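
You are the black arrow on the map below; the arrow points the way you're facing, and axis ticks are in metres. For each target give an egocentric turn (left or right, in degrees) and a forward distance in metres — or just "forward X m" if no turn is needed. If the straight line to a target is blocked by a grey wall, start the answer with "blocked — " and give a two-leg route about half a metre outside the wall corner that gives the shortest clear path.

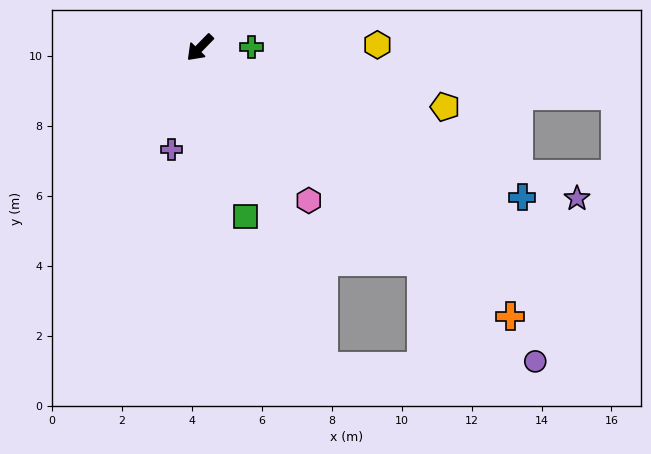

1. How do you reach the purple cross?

turn left 29°, forward 3.0 m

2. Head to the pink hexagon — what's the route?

turn left 80°, forward 5.4 m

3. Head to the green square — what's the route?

turn left 59°, forward 5.0 m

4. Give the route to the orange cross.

turn left 93°, forward 11.7 m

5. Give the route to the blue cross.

turn left 109°, forward 10.2 m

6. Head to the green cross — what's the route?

turn left 135°, forward 1.5 m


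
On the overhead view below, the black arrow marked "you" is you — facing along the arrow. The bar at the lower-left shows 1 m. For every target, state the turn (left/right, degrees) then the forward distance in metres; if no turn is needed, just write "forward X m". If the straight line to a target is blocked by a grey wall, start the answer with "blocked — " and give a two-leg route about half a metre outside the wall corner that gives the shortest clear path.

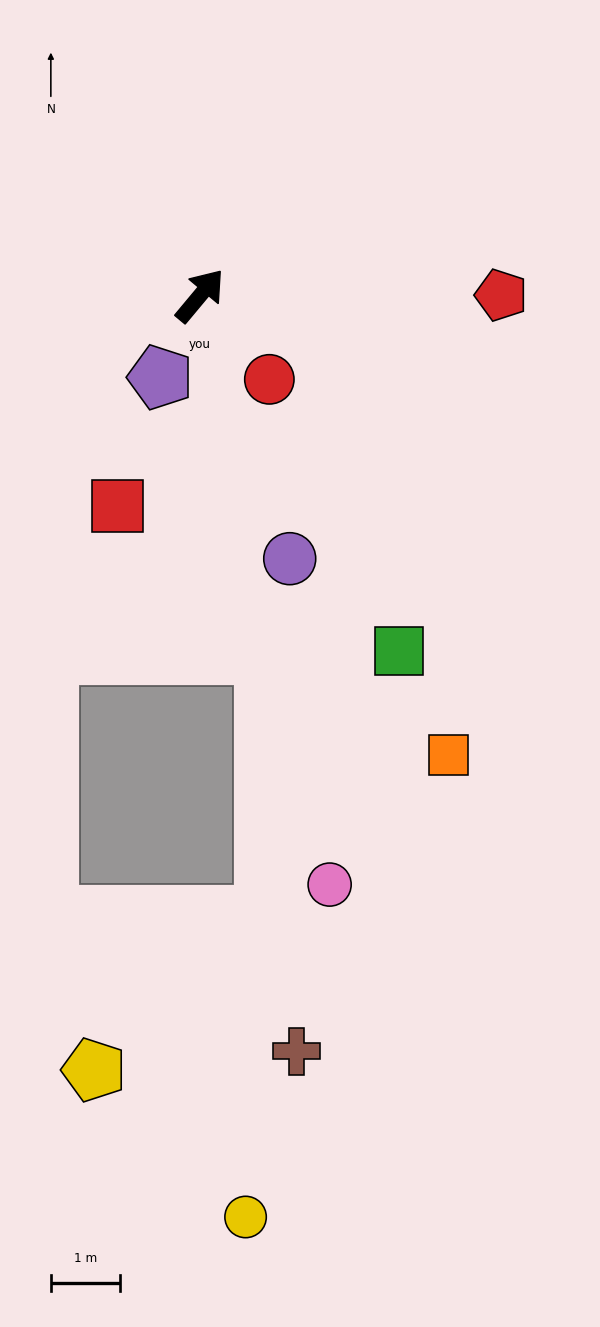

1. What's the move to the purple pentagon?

turn right 166°, forward 1.3 m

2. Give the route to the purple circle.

turn right 121°, forward 4.0 m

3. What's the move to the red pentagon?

turn right 50°, forward 4.4 m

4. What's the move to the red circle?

turn right 101°, forward 1.6 m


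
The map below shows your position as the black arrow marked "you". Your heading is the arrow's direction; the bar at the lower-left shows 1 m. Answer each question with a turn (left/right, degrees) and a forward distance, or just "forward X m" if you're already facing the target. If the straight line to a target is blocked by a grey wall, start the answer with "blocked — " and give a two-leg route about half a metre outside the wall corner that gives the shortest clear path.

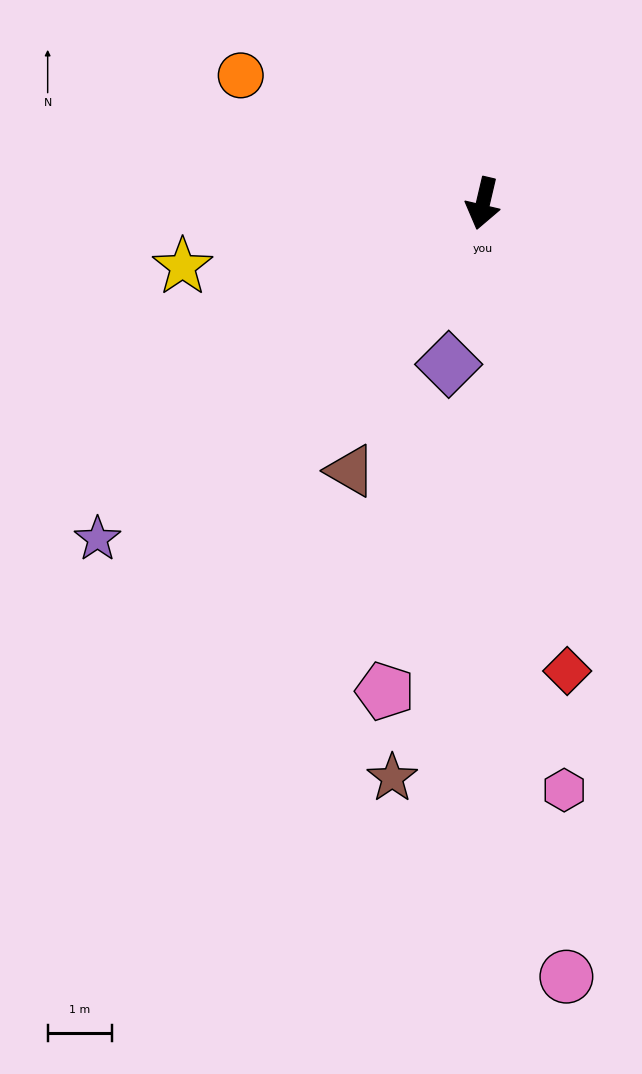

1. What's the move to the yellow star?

turn right 65°, forward 4.7 m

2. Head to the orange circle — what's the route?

turn right 105°, forward 4.2 m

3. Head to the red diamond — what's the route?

turn left 23°, forward 7.3 m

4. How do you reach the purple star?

turn right 36°, forward 7.9 m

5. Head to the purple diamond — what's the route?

forward 2.5 m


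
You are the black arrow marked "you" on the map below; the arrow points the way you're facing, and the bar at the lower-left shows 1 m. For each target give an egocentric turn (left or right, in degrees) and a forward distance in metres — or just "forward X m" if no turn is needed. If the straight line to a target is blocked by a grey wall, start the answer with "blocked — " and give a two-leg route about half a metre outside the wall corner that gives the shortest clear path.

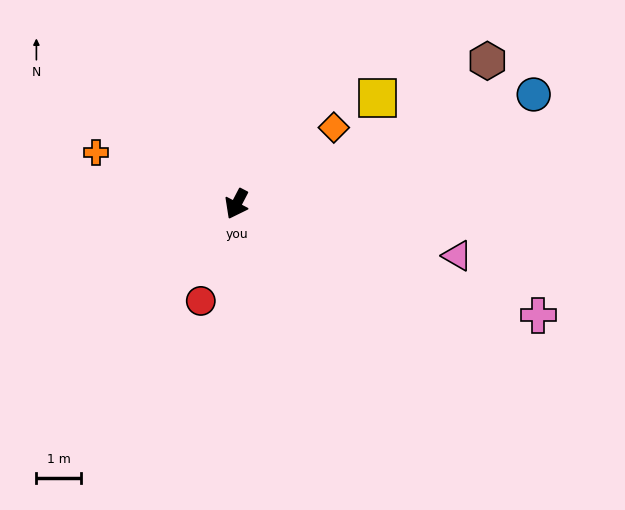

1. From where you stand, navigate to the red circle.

turn left 7°, forward 2.3 m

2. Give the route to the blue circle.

turn left 138°, forward 7.2 m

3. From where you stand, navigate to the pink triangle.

turn left 104°, forward 5.1 m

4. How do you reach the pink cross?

turn left 97°, forward 7.3 m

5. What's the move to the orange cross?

turn right 83°, forward 3.4 m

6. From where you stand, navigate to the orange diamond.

turn left 156°, forward 2.8 m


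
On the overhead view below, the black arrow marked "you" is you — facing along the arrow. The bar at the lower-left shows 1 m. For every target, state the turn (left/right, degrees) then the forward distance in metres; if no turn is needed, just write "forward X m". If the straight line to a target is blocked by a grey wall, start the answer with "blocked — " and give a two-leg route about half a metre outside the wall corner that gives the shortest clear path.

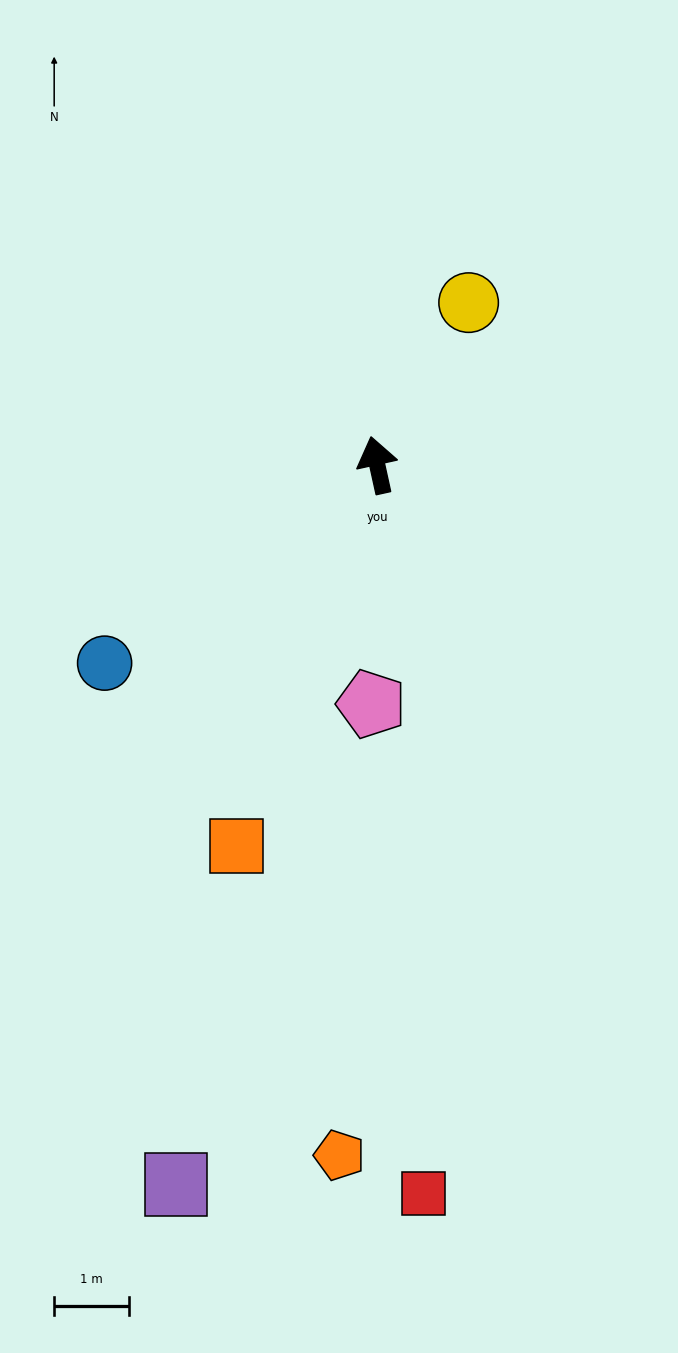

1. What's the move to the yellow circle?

turn right 42°, forward 2.5 m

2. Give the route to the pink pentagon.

turn left 166°, forward 3.2 m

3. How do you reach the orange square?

turn left 147°, forward 5.4 m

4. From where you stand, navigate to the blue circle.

turn left 114°, forward 4.5 m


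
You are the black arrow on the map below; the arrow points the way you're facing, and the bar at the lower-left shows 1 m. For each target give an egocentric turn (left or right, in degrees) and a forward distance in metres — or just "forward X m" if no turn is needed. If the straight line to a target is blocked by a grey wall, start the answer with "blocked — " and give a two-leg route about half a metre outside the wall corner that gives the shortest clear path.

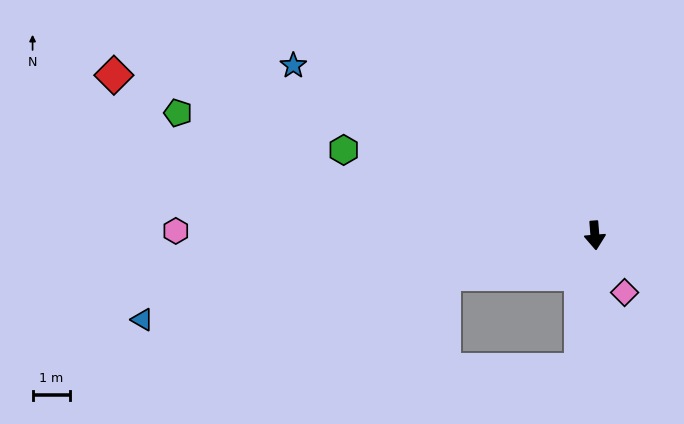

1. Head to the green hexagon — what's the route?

turn right 113°, forward 7.1 m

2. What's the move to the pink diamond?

turn left 23°, forward 1.7 m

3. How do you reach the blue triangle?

turn right 84°, forward 12.3 m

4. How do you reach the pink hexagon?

turn right 95°, forward 11.2 m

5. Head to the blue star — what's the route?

turn right 124°, forward 9.2 m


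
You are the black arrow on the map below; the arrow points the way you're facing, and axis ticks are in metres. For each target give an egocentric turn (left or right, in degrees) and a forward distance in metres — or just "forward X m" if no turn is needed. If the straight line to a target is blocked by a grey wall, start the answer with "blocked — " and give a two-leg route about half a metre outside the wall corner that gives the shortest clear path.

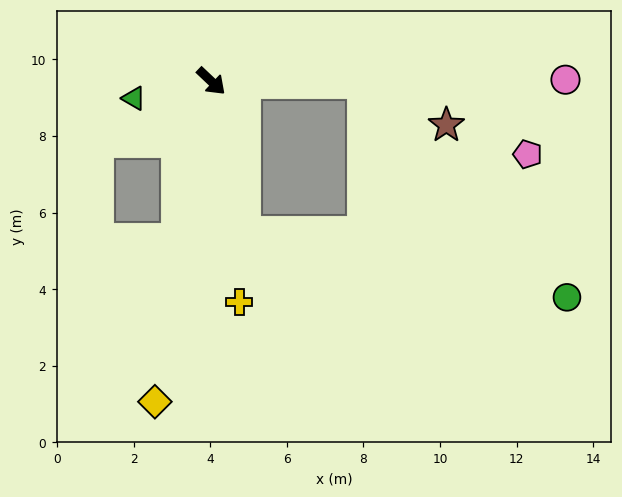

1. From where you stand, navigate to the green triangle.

turn right 124°, forward 2.1 m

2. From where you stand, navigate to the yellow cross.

turn right 39°, forward 5.8 m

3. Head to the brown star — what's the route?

blocked — turn left 43°, forward 4.0 m, then turn right 26°, forward 2.4 m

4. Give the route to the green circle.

blocked — turn left 43°, forward 4.0 m, then turn right 46°, forward 7.7 m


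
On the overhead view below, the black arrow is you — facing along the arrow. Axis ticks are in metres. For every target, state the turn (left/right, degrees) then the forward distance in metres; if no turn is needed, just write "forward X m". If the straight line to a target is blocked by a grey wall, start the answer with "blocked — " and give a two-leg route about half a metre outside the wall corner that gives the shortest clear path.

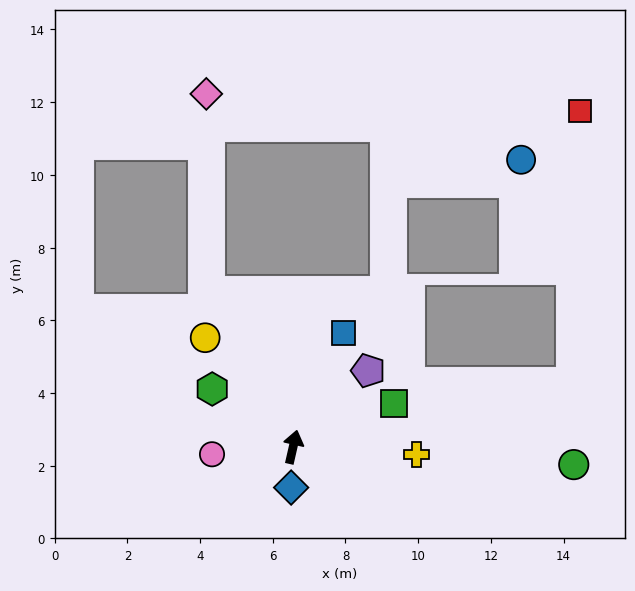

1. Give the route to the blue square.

turn right 11°, forward 3.4 m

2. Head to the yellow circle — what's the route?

turn left 52°, forward 3.9 m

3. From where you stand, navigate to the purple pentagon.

turn right 32°, forward 2.9 m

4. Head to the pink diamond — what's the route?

blocked — turn left 41°, forward 4.9 m, then turn right 27°, forward 5.4 m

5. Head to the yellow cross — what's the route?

turn right 81°, forward 3.4 m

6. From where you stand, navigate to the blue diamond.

turn right 170°, forward 1.1 m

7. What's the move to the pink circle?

turn left 108°, forward 2.2 m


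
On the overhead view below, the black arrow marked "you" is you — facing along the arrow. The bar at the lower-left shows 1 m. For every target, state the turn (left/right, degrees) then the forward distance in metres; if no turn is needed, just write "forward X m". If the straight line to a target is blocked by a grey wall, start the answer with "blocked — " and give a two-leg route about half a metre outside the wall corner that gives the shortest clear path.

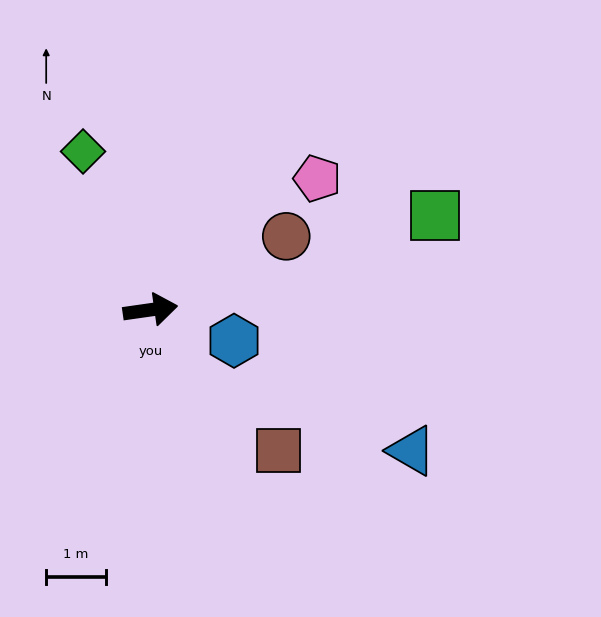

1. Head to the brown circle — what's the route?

turn left 20°, forward 2.6 m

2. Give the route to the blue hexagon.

turn right 28°, forward 1.5 m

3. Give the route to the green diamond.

turn left 105°, forward 2.9 m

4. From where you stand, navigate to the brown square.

turn right 56°, forward 3.2 m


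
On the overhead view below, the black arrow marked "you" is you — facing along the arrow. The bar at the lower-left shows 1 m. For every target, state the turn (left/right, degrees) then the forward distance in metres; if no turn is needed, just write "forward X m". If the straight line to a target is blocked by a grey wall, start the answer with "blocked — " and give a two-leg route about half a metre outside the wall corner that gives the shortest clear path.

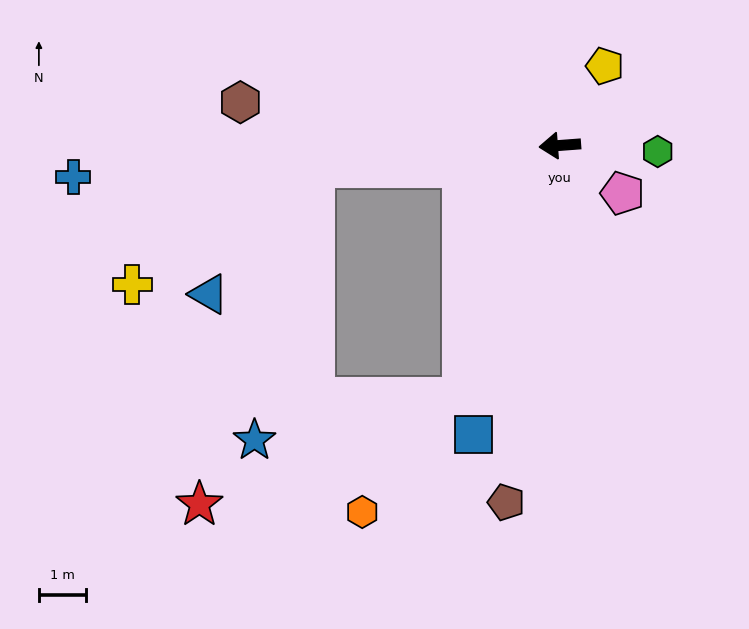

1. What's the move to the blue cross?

forward 10.3 m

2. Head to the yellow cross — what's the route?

blocked — forward 5.2 m, then turn left 28°, forward 4.6 m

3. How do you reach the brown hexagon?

turn right 12°, forward 6.8 m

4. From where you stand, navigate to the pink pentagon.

turn left 138°, forward 1.7 m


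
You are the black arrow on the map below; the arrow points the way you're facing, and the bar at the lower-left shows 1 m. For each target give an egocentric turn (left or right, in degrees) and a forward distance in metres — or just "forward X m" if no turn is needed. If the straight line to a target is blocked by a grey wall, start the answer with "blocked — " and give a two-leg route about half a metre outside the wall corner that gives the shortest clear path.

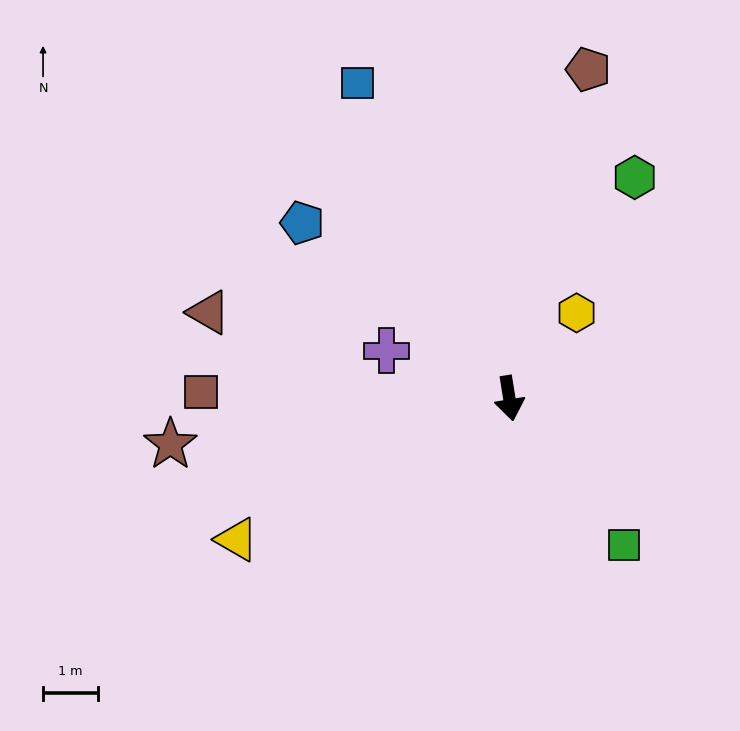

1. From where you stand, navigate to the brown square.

turn right 100°, forward 5.6 m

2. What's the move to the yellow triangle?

turn right 72°, forward 5.6 m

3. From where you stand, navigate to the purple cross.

turn right 120°, forward 2.4 m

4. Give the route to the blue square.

turn right 163°, forward 6.4 m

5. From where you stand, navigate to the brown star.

turn right 91°, forward 6.3 m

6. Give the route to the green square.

turn left 29°, forward 3.4 m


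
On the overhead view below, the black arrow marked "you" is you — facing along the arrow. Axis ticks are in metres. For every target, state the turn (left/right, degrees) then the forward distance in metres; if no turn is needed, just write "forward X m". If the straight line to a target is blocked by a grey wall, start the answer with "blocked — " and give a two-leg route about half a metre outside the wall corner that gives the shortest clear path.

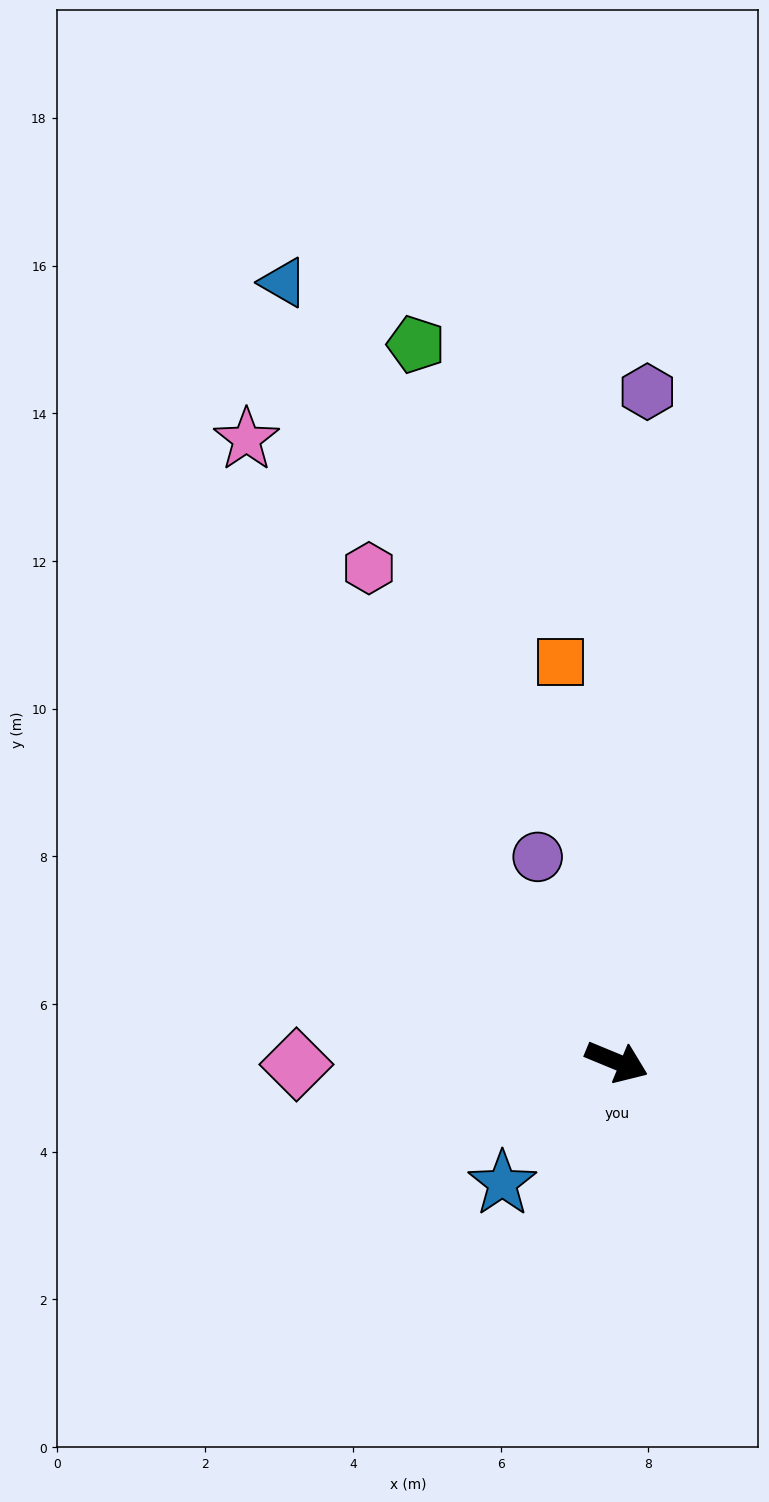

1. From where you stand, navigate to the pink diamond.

turn right 157°, forward 4.3 m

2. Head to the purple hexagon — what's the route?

turn left 110°, forward 9.1 m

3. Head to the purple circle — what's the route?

turn left 134°, forward 3.0 m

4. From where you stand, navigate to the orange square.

turn left 120°, forward 5.5 m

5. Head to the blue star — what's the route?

turn right 111°, forward 2.3 m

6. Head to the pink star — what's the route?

turn left 143°, forward 9.8 m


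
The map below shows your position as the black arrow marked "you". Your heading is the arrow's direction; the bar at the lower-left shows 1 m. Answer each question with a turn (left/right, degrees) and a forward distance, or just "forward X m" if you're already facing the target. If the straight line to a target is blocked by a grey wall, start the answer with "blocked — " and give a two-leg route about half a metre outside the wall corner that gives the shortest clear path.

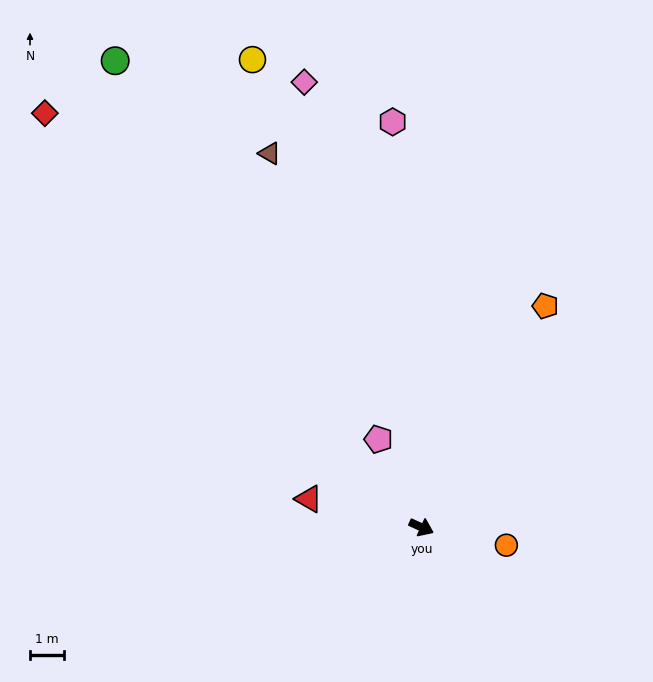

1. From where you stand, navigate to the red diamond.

turn left 157°, forward 16.6 m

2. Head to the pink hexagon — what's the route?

turn left 118°, forward 12.0 m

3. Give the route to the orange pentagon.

turn left 85°, forward 7.5 m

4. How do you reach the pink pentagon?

turn left 140°, forward 2.9 m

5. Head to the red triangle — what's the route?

turn right 170°, forward 3.4 m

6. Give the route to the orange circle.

turn left 12°, forward 2.6 m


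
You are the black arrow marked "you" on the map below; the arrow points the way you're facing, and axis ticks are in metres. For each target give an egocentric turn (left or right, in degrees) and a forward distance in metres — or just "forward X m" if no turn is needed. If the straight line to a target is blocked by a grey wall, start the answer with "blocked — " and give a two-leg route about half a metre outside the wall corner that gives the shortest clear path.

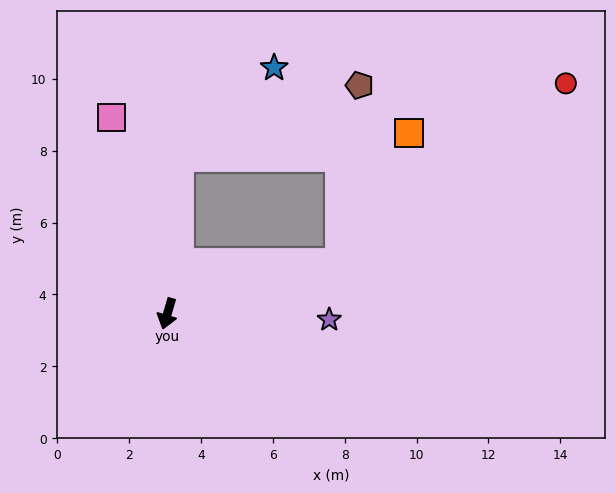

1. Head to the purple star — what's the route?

turn left 104°, forward 4.5 m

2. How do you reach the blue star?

blocked — turn right 168°, forward 4.4 m, then turn right 42°, forward 3.6 m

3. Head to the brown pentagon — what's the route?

blocked — turn right 168°, forward 4.4 m, then turn right 64°, forward 5.4 m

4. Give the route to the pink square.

turn right 148°, forward 5.7 m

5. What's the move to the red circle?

blocked — turn left 123°, forward 5.0 m, then turn left 22°, forward 8.0 m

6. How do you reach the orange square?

blocked — turn left 123°, forward 5.0 m, then turn left 46°, forward 4.1 m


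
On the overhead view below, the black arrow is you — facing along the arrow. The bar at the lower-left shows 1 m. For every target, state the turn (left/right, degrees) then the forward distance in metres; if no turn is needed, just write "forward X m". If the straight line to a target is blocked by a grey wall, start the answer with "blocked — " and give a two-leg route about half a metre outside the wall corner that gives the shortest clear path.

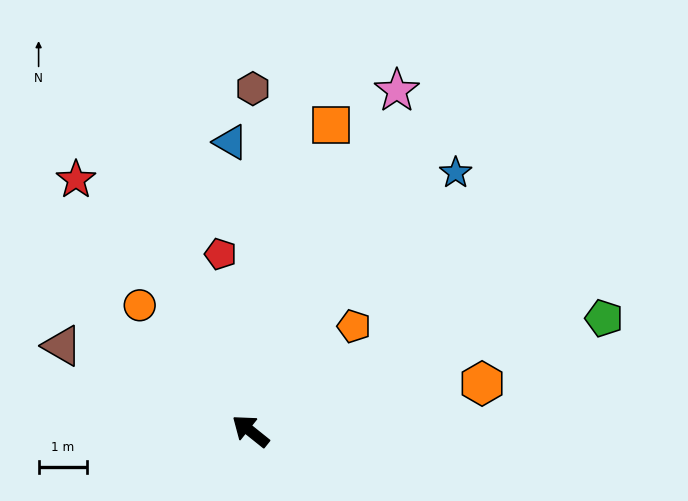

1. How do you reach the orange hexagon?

turn right 130°, forward 4.9 m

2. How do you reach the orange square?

turn right 66°, forward 6.5 m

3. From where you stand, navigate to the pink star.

turn right 75°, forward 7.7 m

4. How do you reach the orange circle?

turn right 10°, forward 3.5 m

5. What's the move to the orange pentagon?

turn right 96°, forward 3.0 m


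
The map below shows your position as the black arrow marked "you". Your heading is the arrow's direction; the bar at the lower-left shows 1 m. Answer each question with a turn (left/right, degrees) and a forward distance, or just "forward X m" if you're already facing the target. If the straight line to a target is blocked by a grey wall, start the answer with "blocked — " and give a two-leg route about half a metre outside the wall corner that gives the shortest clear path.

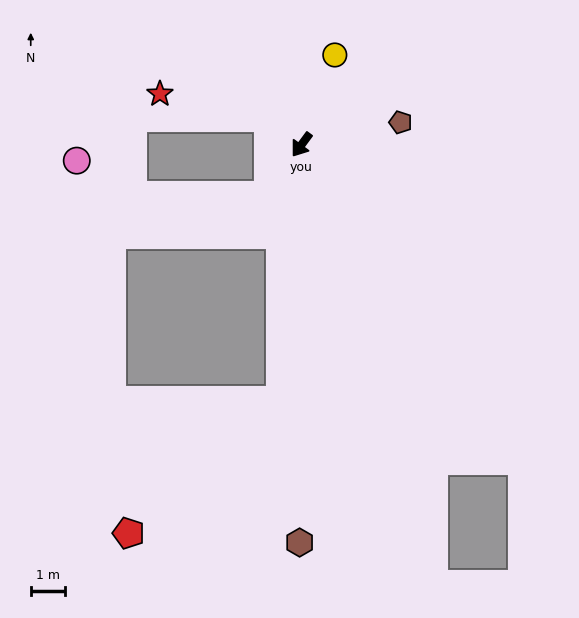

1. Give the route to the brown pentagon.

turn left 139°, forward 2.9 m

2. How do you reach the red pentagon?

blocked — turn left 32°, forward 7.4 m, then turn right 45°, forward 5.8 m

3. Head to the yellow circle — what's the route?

turn right 164°, forward 2.8 m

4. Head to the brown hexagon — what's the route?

turn left 36°, forward 11.5 m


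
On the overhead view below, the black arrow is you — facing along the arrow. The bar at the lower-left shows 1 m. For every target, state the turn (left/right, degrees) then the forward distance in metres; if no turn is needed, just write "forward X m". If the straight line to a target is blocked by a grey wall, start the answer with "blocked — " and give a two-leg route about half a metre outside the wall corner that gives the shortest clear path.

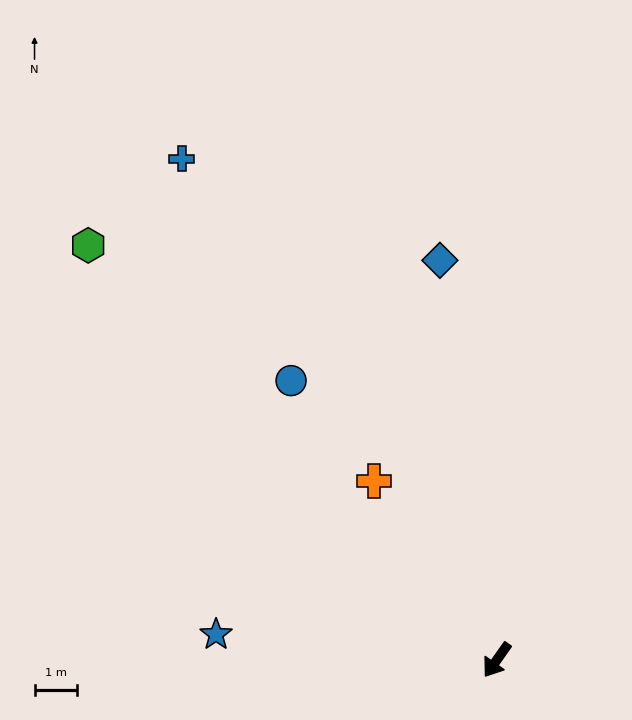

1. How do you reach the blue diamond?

turn right 137°, forward 9.6 m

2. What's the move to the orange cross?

turn right 110°, forward 5.1 m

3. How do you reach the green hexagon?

turn right 100°, forward 13.8 m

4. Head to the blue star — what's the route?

turn right 60°, forward 6.7 m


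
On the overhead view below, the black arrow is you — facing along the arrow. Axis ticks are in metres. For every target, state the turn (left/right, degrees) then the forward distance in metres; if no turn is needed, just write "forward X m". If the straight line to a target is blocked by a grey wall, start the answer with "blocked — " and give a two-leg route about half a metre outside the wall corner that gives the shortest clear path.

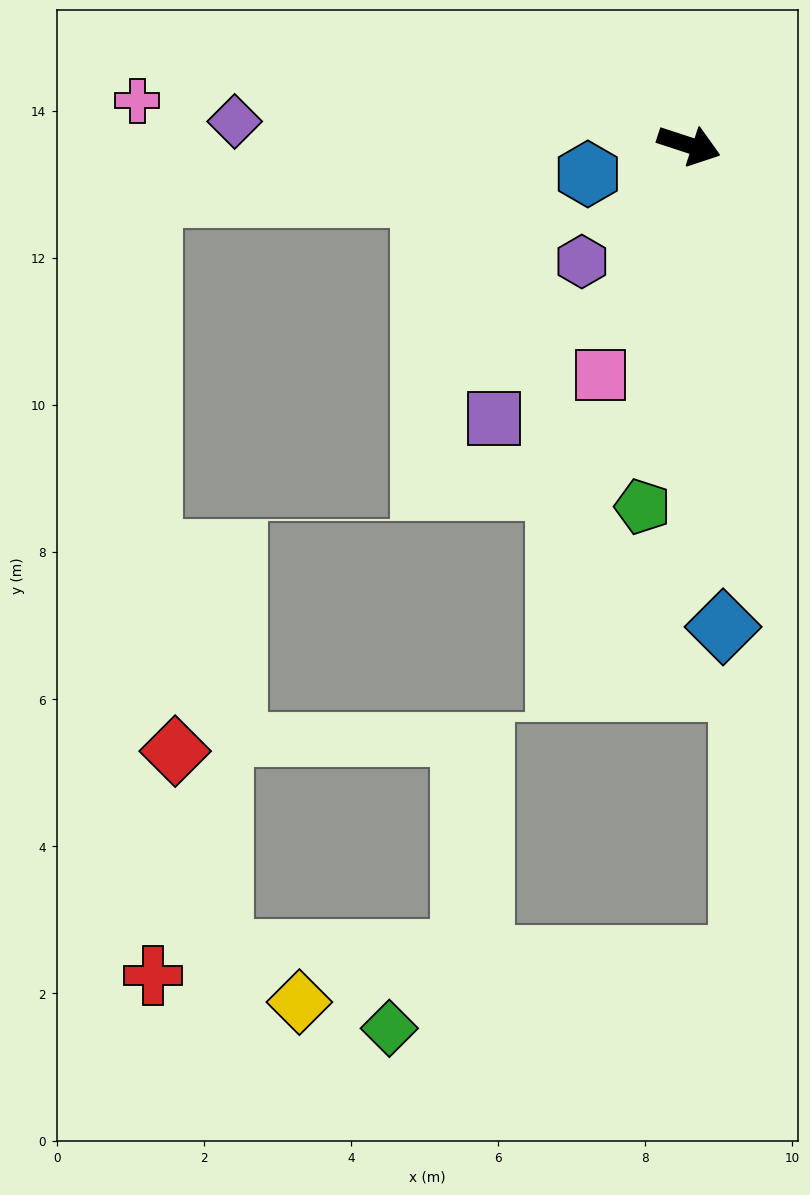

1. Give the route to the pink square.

turn right 93°, forward 3.3 m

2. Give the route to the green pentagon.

turn right 79°, forward 5.0 m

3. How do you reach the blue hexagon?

turn right 146°, forward 1.4 m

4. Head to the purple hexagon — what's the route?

turn right 115°, forward 2.2 m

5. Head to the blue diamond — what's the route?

turn right 68°, forward 6.6 m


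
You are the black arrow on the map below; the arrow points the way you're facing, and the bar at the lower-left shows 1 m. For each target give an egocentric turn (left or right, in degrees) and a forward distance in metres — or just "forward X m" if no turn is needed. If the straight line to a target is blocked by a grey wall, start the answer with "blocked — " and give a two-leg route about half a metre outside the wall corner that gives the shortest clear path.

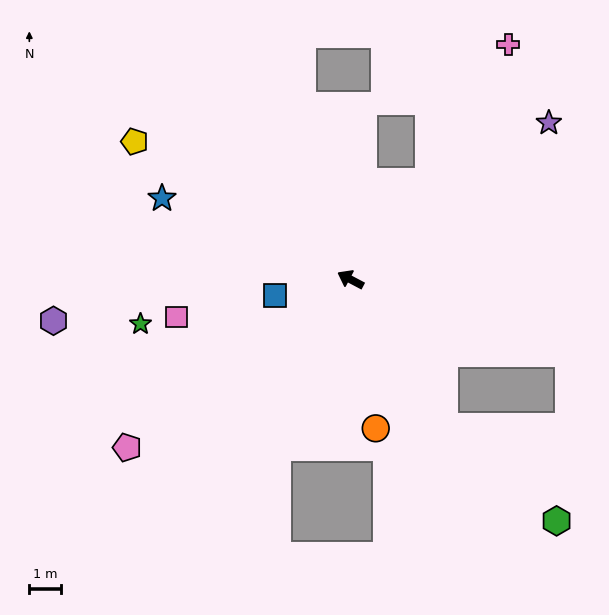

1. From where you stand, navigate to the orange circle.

turn left 127°, forward 4.7 m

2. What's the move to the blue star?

turn left 5°, forward 6.5 m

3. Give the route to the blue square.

turn left 40°, forward 2.4 m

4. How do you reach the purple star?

turn right 114°, forward 7.9 m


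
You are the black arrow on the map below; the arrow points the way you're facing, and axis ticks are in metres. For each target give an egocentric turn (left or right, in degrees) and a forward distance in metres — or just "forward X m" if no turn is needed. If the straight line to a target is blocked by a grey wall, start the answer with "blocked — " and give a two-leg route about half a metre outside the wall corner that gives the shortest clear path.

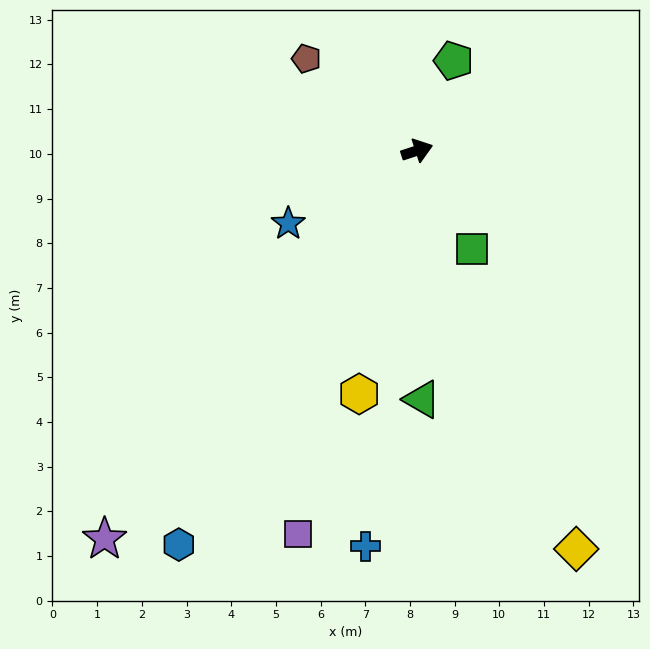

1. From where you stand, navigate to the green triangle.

turn right 107°, forward 5.6 m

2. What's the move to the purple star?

turn right 147°, forward 11.2 m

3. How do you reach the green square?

turn right 79°, forward 2.5 m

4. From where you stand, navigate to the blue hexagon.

turn right 139°, forward 10.3 m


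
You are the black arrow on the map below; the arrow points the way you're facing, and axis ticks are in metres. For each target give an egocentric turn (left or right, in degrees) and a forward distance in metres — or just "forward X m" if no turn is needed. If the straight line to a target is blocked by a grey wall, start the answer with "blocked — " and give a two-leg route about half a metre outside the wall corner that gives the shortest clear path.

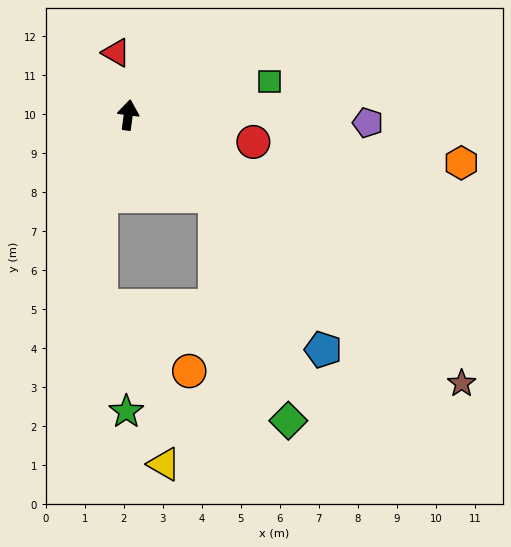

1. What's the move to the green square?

turn right 69°, forward 3.7 m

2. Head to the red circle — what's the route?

turn right 95°, forward 3.3 m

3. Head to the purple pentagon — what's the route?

turn right 84°, forward 6.1 m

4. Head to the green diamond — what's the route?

blocked — turn right 126°, forward 3.0 m, then turn right 28°, forward 6.1 m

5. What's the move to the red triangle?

turn left 18°, forward 1.6 m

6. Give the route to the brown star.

turn right 121°, forward 11.0 m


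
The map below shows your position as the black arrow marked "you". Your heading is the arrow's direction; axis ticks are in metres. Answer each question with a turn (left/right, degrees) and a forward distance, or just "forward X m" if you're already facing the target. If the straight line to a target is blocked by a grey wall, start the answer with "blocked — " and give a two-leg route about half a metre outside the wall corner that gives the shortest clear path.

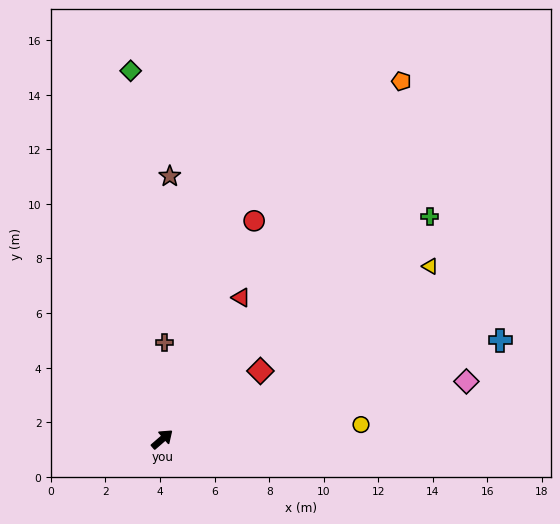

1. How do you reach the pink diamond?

turn right 30°, forward 11.3 m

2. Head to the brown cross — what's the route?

turn left 48°, forward 3.5 m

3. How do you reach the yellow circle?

turn right 37°, forward 7.3 m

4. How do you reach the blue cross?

turn right 24°, forward 12.9 m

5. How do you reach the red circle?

turn left 26°, forward 8.7 m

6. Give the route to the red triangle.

turn left 20°, forward 5.9 m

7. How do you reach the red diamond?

turn right 6°, forward 4.4 m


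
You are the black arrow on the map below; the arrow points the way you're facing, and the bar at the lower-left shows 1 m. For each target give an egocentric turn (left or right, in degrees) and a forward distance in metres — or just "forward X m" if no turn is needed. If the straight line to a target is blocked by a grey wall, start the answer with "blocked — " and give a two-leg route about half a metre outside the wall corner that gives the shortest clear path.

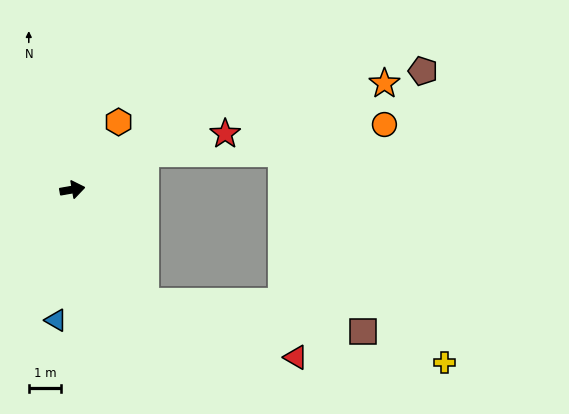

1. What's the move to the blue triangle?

turn right 107°, forward 4.1 m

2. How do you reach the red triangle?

blocked — turn right 67°, forward 4.1 m, then turn left 37°, forward 4.9 m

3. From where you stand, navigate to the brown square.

blocked — turn right 67°, forward 4.1 m, then turn left 49°, forward 6.7 m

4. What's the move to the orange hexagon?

turn left 46°, forward 2.5 m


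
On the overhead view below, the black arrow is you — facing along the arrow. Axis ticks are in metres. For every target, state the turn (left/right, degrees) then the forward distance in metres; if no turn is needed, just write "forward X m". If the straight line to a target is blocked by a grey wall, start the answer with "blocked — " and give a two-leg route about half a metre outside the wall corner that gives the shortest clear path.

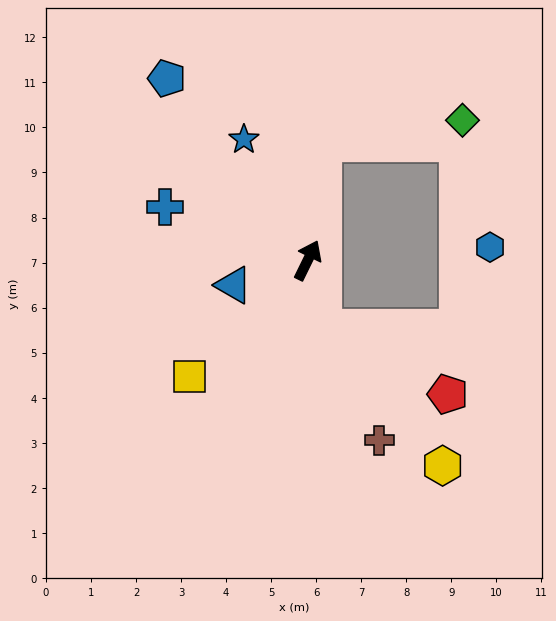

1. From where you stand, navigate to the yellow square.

turn left 161°, forward 3.7 m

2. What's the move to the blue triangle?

turn left 135°, forward 1.7 m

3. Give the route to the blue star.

turn left 54°, forward 3.0 m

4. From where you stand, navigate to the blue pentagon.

turn left 64°, forward 5.1 m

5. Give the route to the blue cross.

turn left 96°, forward 3.4 m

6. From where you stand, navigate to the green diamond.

blocked — turn left 19°, forward 2.6 m, then turn right 74°, forward 3.1 m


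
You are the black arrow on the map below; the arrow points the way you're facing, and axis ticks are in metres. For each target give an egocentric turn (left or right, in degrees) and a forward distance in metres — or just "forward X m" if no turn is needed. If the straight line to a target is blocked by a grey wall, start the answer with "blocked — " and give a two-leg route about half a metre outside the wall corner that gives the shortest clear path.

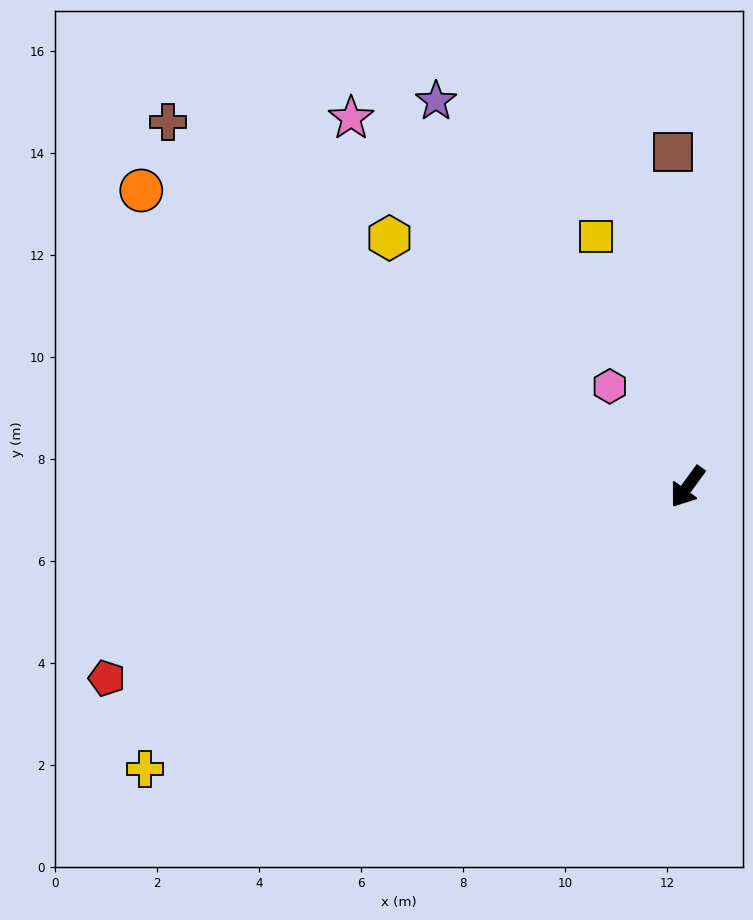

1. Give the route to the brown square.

turn right 141°, forward 6.6 m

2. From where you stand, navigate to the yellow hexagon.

turn right 94°, forward 7.6 m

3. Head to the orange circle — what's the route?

turn right 82°, forward 12.2 m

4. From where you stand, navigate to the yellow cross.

turn right 26°, forward 12.0 m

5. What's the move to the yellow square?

turn right 124°, forward 5.2 m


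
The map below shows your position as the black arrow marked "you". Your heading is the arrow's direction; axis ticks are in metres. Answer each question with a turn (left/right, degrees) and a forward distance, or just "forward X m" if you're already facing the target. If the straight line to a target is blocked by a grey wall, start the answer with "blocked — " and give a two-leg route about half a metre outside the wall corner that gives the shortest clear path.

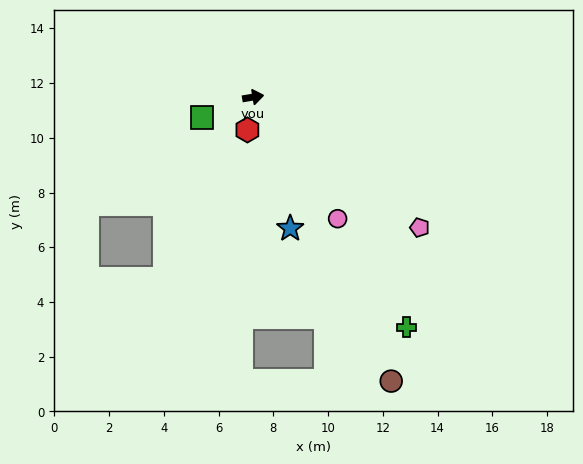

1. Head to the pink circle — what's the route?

turn right 65°, forward 5.4 m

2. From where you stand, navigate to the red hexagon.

turn right 109°, forward 1.2 m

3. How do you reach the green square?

turn right 168°, forward 2.0 m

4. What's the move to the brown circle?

turn right 74°, forward 11.5 m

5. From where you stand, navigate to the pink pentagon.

turn right 48°, forward 7.7 m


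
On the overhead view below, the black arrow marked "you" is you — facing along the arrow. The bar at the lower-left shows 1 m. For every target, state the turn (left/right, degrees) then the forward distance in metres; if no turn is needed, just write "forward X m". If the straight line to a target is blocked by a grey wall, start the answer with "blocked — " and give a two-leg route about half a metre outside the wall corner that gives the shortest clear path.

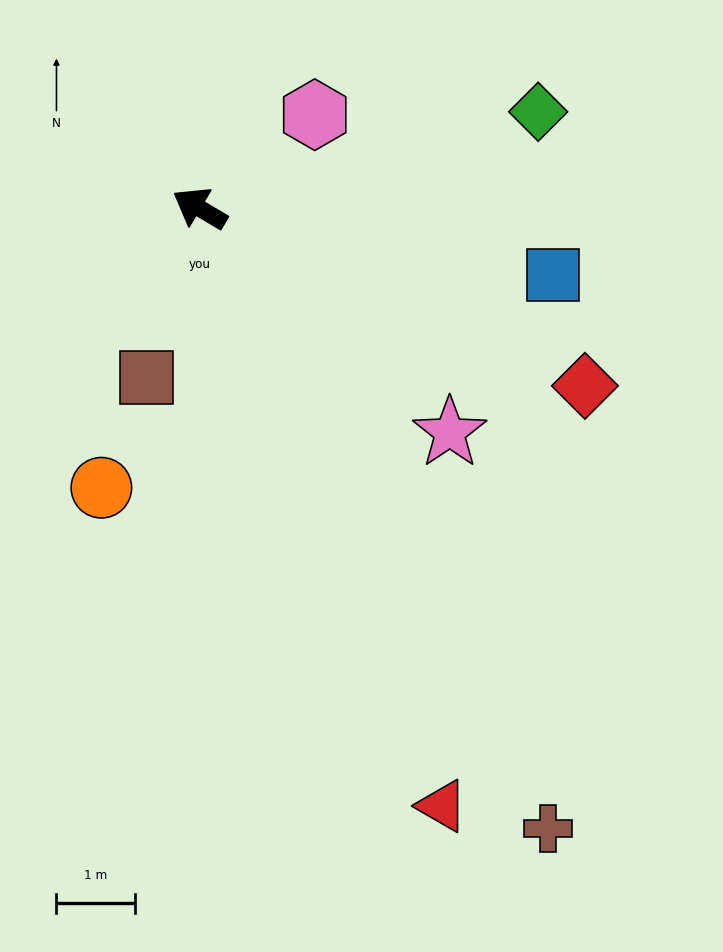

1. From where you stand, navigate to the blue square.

turn right 160°, forward 4.6 m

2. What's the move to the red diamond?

turn right 174°, forward 5.4 m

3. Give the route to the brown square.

turn left 103°, forward 2.3 m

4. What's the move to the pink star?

turn left 169°, forward 4.3 m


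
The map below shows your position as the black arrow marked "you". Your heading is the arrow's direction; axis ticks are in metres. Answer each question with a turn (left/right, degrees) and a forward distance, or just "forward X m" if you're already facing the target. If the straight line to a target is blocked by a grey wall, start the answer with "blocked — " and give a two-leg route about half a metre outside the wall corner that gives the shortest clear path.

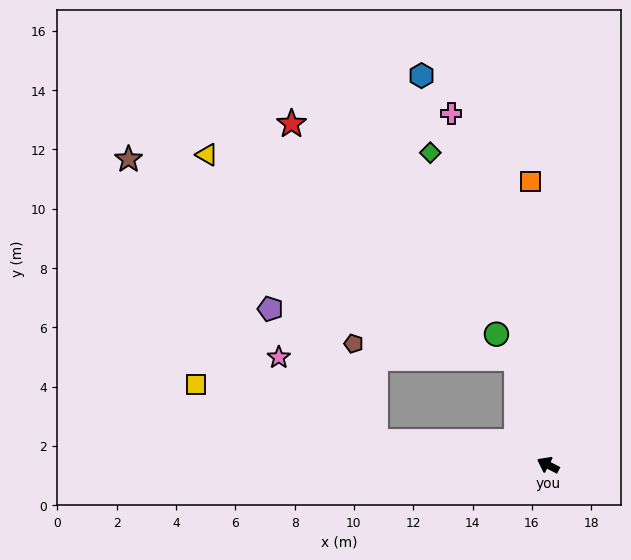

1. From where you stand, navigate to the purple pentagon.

blocked — turn left 20°, forward 5.9 m, then turn right 44°, forward 5.7 m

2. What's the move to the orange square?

turn right 59°, forward 9.6 m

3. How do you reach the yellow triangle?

blocked — turn left 20°, forward 5.9 m, then turn right 52°, forward 11.2 m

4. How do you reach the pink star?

blocked — turn left 20°, forward 5.9 m, then turn right 34°, forward 4.3 m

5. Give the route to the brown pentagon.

blocked — turn right 46°, forward 3.7 m, then turn left 68°, forward 5.5 m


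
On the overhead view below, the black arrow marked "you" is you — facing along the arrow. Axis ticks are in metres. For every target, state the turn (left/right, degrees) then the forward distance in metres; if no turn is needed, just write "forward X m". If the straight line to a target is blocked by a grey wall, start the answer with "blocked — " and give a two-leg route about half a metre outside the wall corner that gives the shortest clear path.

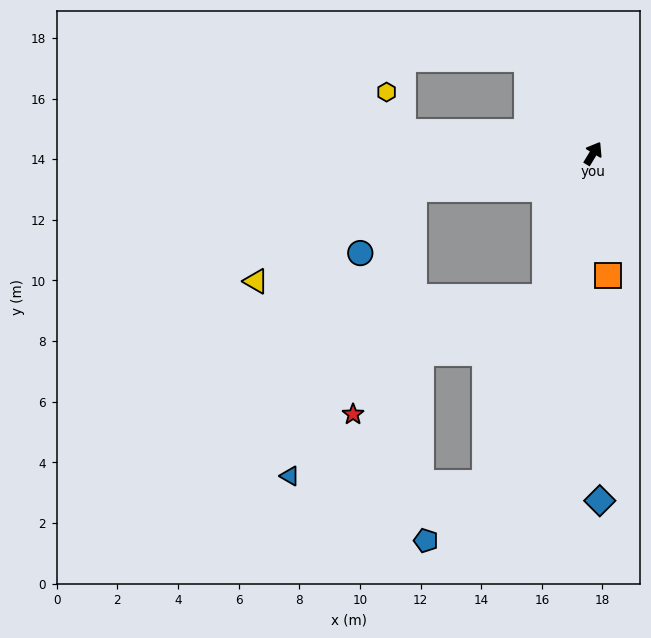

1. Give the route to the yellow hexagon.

blocked — turn left 115°, forward 6.3 m, then turn right 61°, forward 1.4 m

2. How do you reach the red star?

blocked — turn left 133°, forward 6.0 m, then turn left 63°, forward 7.7 m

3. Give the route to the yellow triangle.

blocked — turn left 133°, forward 6.0 m, then turn left 18°, forward 6.0 m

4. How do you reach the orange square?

turn right 142°, forward 4.1 m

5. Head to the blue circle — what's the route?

blocked — turn left 133°, forward 6.0 m, then turn left 38°, forward 2.7 m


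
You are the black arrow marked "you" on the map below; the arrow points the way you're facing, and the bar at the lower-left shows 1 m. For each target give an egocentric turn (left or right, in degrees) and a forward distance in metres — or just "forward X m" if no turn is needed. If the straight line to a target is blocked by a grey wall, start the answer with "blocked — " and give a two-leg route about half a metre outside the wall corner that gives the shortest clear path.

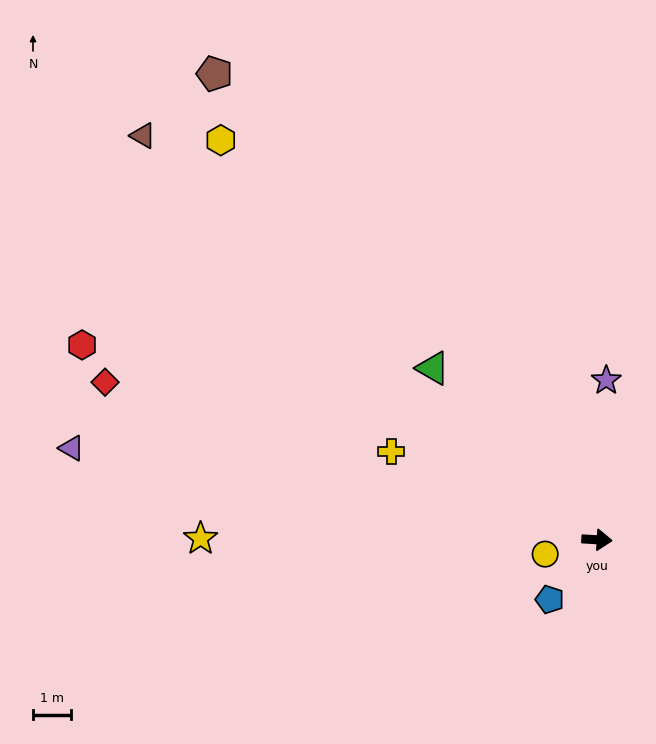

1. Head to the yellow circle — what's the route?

turn right 161°, forward 1.4 m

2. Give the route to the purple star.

turn left 90°, forward 4.2 m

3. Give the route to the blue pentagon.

turn right 125°, forward 2.0 m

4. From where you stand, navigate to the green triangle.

turn left 137°, forward 6.2 m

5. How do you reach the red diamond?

turn left 166°, forward 13.5 m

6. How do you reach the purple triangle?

turn left 173°, forward 13.9 m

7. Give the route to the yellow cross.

turn left 160°, forward 5.8 m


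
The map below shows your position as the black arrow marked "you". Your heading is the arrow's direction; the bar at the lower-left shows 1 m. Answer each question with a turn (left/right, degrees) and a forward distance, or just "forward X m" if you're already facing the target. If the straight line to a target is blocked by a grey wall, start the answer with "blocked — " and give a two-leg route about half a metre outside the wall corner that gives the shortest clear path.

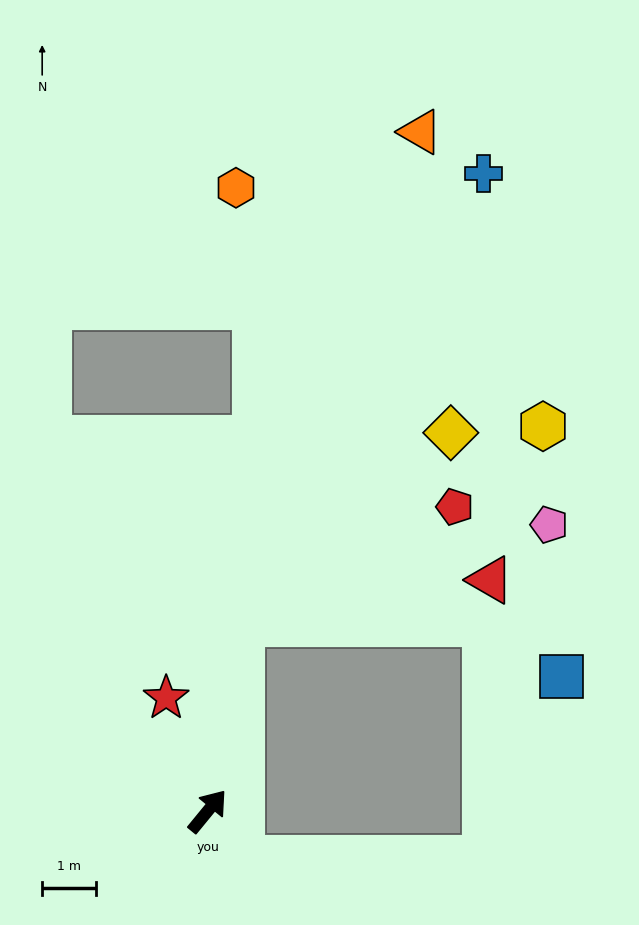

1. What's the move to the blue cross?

blocked — turn left 29°, forward 3.5 m, then turn right 18°, forward 9.5 m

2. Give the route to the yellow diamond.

blocked — turn left 29°, forward 3.5 m, then turn right 37°, forward 5.3 m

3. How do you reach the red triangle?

blocked — turn left 29°, forward 3.5 m, then turn right 70°, forward 4.7 m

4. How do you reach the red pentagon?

blocked — turn left 29°, forward 3.5 m, then turn right 51°, forward 4.5 m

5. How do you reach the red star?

turn left 60°, forward 2.2 m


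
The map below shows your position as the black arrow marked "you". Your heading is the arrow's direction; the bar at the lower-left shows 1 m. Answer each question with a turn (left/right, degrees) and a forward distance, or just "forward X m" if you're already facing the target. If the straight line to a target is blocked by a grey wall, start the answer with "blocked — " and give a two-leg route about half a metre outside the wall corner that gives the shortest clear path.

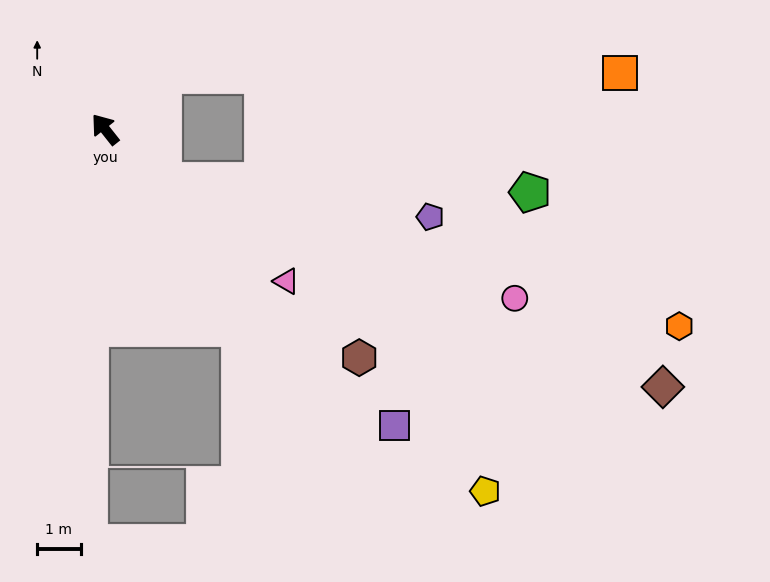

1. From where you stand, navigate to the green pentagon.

blocked — turn right 170°, forward 1.8 m, then turn left 40°, forward 8.5 m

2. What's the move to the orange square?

blocked — turn right 86°, forward 1.8 m, then turn right 42°, forward 10.5 m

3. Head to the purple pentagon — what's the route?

blocked — turn right 170°, forward 1.8 m, then turn left 34°, forward 6.2 m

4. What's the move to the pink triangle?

turn right 168°, forward 5.5 m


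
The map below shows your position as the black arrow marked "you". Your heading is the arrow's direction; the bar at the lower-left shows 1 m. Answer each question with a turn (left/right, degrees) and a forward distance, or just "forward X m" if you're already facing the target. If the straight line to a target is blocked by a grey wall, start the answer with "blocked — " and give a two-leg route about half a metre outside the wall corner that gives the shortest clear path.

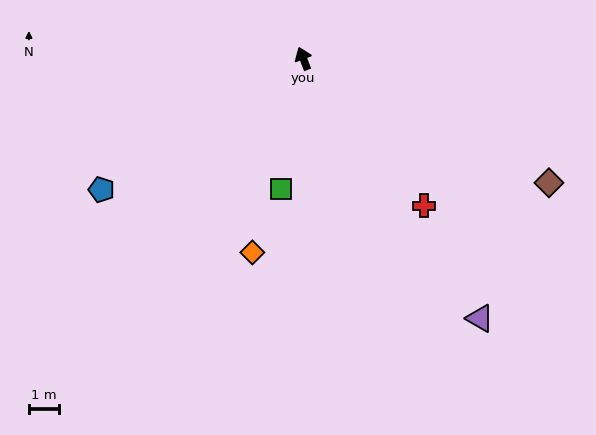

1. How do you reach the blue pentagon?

turn left 102°, forward 7.9 m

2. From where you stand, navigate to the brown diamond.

turn right 138°, forward 9.0 m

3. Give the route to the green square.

turn left 149°, forward 4.3 m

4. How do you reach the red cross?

turn right 162°, forward 6.2 m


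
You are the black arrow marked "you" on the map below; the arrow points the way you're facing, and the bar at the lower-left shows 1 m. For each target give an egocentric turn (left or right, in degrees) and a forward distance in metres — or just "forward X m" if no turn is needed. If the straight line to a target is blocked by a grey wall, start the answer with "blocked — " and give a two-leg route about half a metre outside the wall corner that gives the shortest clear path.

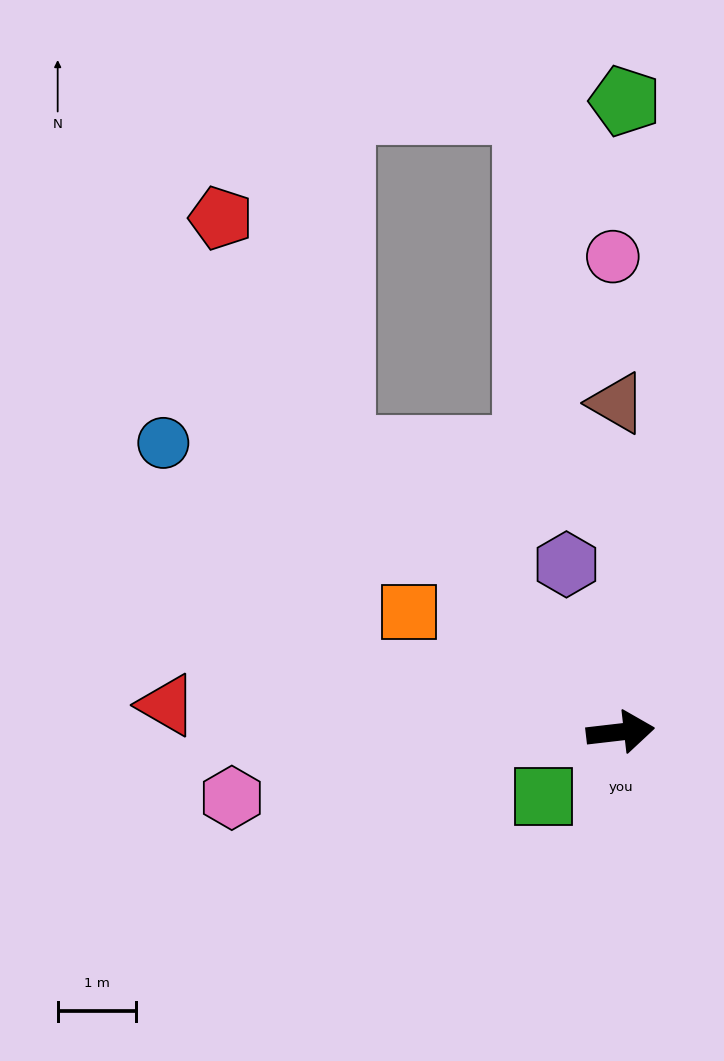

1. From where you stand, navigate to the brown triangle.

turn left 84°, forward 4.2 m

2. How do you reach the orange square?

turn left 144°, forward 3.1 m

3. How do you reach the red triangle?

turn left 170°, forward 5.8 m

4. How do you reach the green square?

turn right 147°, forward 1.3 m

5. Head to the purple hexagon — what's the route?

turn left 101°, forward 2.2 m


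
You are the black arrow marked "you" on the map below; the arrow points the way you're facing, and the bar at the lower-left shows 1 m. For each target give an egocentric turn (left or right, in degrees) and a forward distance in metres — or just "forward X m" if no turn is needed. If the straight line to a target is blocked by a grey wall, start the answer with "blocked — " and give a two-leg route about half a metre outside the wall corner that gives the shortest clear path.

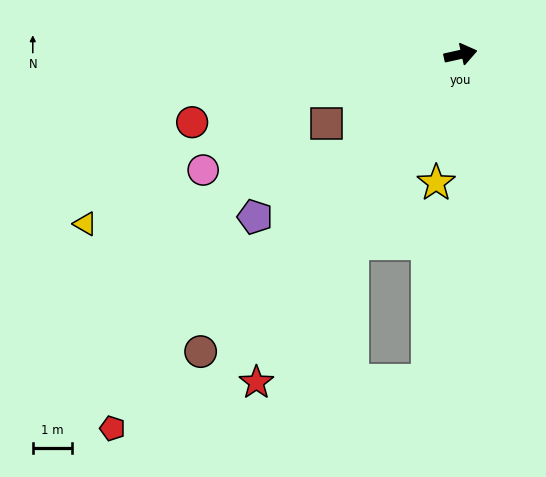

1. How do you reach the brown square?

turn right 165°, forward 3.8 m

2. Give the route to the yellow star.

turn right 113°, forward 3.3 m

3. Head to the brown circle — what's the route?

turn right 144°, forward 10.1 m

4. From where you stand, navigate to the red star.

turn right 134°, forward 9.9 m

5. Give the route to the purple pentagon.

turn right 154°, forward 6.7 m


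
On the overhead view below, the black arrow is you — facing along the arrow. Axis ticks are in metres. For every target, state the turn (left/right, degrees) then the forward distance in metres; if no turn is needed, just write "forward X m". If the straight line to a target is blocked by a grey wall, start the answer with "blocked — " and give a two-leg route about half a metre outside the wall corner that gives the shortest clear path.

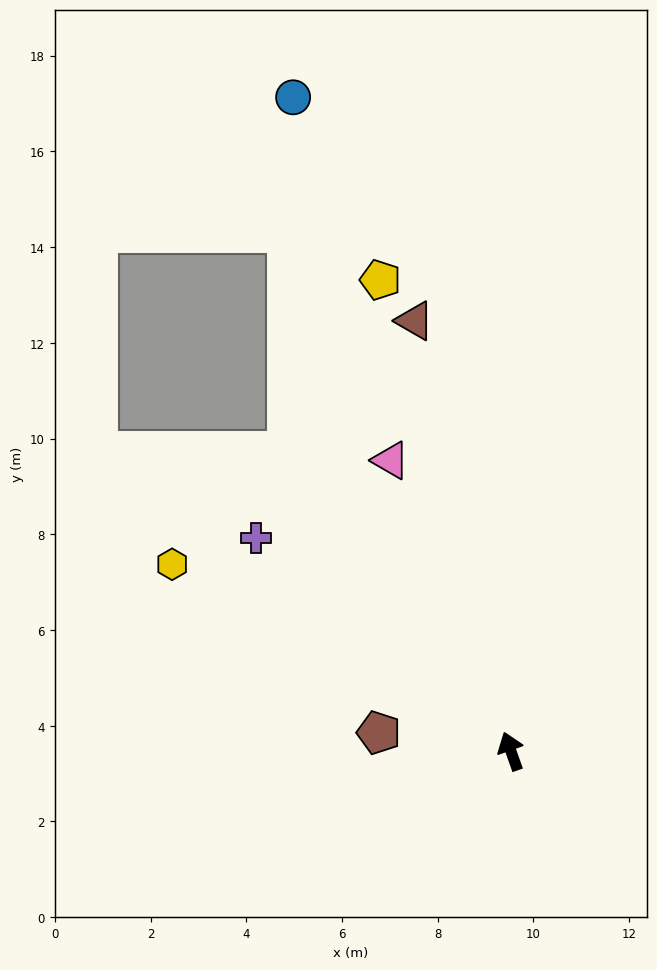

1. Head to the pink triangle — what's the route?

turn left 3°, forward 6.6 m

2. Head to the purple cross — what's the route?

turn left 31°, forward 6.9 m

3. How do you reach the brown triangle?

turn right 7°, forward 9.2 m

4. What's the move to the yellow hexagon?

turn left 42°, forward 8.1 m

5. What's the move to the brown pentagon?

turn left 63°, forward 2.8 m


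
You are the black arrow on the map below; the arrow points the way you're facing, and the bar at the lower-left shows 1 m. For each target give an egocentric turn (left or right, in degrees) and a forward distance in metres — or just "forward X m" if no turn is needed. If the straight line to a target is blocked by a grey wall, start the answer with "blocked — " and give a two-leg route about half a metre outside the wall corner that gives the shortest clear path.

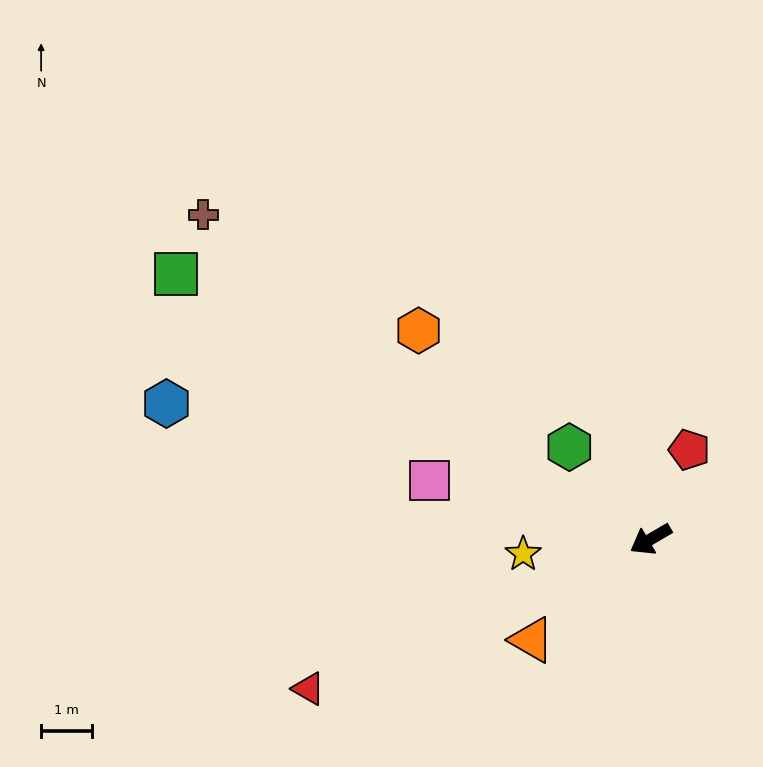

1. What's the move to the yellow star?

turn right 24°, forward 2.5 m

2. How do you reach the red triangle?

turn right 7°, forward 7.3 m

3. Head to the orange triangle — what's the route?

turn left 10°, forward 3.0 m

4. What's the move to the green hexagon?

turn right 79°, forward 2.4 m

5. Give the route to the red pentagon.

turn right 144°, forward 1.9 m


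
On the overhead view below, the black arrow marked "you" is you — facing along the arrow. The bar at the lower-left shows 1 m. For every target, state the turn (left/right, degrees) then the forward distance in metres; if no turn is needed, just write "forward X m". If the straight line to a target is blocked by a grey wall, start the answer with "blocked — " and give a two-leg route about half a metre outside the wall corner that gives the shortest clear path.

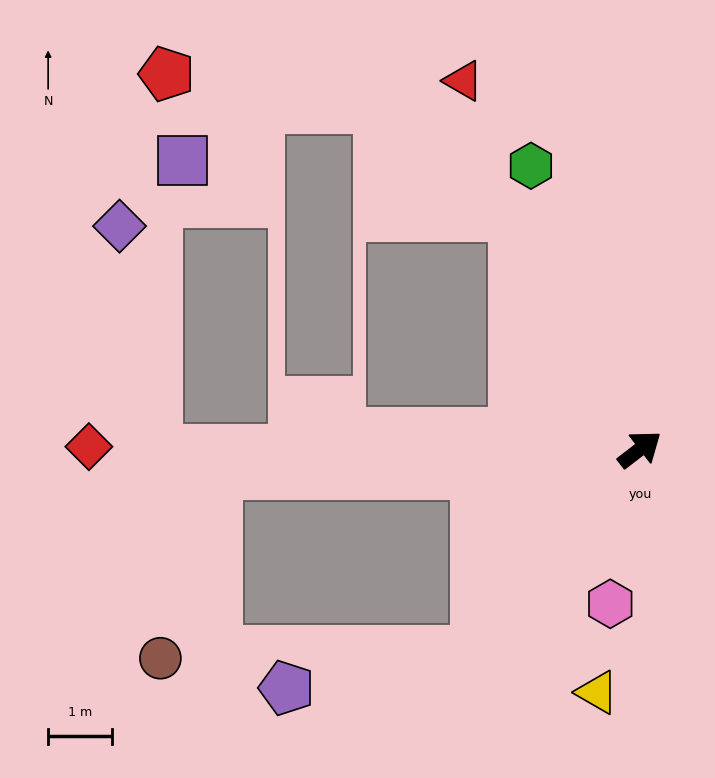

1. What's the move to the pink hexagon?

turn right 138°, forward 2.5 m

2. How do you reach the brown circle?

blocked — turn left 146°, forward 6.7 m, then turn left 70°, forward 3.0 m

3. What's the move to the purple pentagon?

blocked — turn right 166°, forward 4.1 m, then turn right 41°, forward 3.1 m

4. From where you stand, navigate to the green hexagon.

turn left 73°, forward 4.8 m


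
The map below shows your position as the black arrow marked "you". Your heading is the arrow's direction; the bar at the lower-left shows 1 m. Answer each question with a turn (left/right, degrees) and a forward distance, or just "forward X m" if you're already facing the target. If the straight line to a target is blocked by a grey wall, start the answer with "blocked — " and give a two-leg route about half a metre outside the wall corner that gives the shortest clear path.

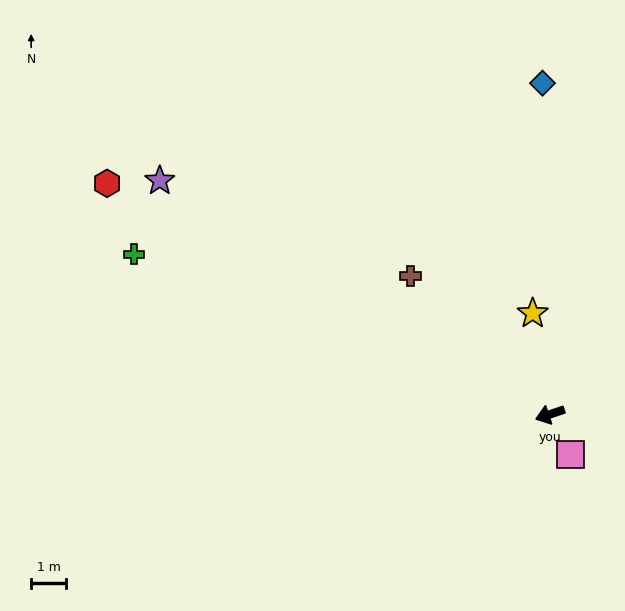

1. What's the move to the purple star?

turn right 49°, forward 12.9 m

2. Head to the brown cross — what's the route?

turn right 63°, forward 5.6 m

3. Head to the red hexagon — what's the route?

turn right 46°, forward 14.1 m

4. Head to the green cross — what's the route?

turn right 40°, forward 12.6 m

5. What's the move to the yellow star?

turn right 99°, forward 2.9 m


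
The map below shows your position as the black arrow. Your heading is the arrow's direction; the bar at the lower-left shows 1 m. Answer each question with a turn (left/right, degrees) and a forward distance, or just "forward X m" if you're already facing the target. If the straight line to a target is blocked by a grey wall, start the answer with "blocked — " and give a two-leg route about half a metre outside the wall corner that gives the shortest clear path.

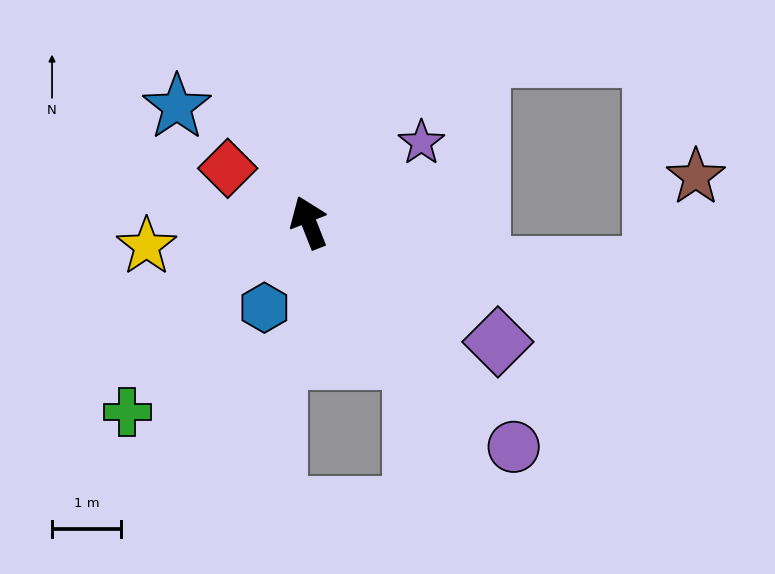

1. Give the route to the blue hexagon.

turn left 131°, forward 1.4 m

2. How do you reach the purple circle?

turn right 159°, forward 4.4 m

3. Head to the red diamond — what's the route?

turn left 35°, forward 1.4 m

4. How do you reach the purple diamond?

turn right 144°, forward 3.2 m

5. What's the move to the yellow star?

turn left 77°, forward 2.4 m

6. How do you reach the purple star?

turn right 76°, forward 2.0 m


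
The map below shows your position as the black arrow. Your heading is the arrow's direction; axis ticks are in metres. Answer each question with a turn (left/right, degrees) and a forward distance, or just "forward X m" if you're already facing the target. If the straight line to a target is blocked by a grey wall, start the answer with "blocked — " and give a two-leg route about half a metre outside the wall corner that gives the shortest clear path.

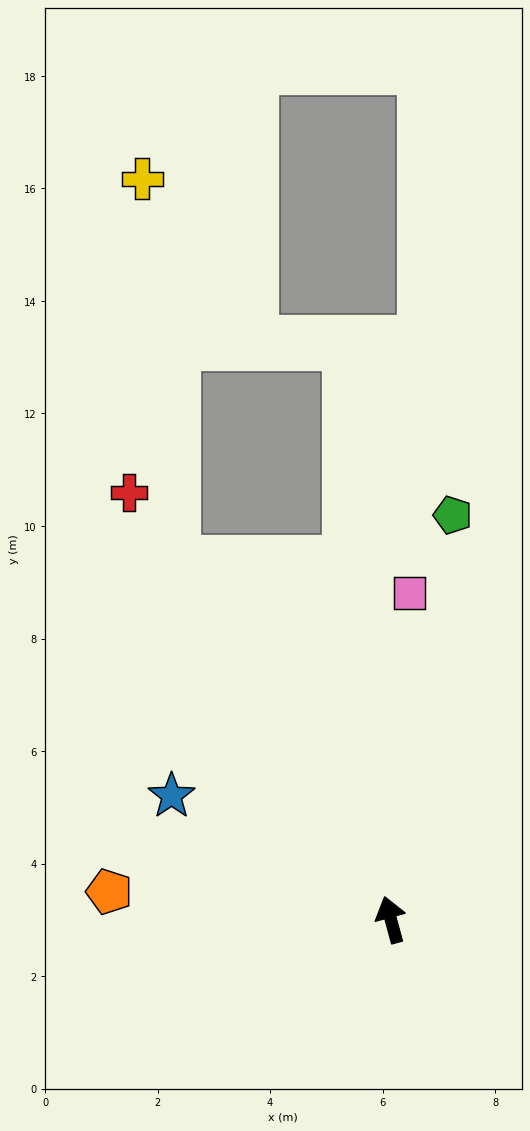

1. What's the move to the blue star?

turn left 45°, forward 4.5 m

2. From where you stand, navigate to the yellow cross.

blocked — turn left 16°, forward 7.4 m, then turn right 26°, forward 6.8 m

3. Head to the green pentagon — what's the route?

turn right 24°, forward 7.3 m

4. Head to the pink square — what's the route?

turn right 18°, forward 5.8 m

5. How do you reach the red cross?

turn left 16°, forward 8.9 m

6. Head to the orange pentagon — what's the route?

turn left 69°, forward 5.0 m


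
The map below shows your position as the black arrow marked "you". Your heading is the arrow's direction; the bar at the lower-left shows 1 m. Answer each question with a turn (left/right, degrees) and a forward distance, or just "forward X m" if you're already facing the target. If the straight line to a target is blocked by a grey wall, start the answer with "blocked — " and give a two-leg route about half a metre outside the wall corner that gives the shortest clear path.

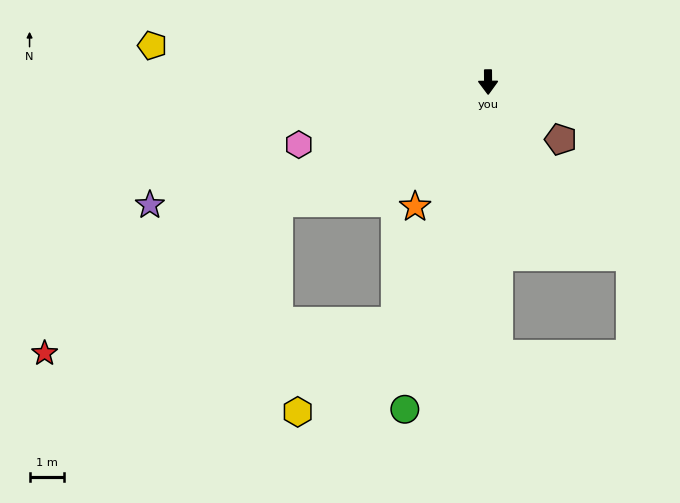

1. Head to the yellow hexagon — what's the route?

blocked — turn right 22°, forward 7.5 m, then turn right 26°, forward 3.9 m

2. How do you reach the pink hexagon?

turn right 72°, forward 5.8 m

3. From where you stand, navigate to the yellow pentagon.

turn right 97°, forward 9.9 m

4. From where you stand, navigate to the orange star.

turn right 31°, forward 4.2 m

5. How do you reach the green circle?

turn right 15°, forward 9.9 m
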